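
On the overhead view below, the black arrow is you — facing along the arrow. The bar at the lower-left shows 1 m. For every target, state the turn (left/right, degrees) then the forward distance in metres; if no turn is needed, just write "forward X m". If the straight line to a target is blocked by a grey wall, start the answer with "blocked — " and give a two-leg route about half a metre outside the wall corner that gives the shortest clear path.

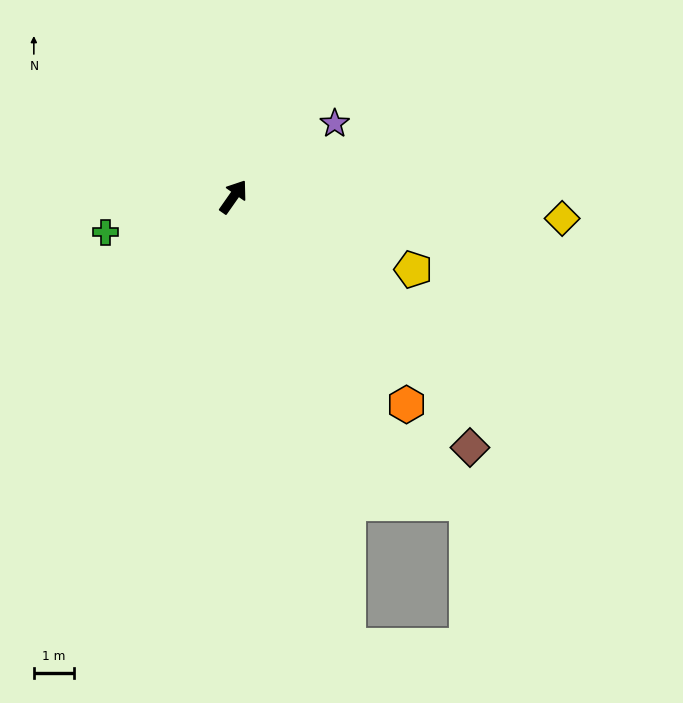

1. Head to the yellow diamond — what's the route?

turn right 59°, forward 8.2 m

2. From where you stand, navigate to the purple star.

turn right 19°, forward 3.1 m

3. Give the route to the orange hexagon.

turn right 105°, forward 6.7 m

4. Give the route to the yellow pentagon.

turn right 77°, forward 4.8 m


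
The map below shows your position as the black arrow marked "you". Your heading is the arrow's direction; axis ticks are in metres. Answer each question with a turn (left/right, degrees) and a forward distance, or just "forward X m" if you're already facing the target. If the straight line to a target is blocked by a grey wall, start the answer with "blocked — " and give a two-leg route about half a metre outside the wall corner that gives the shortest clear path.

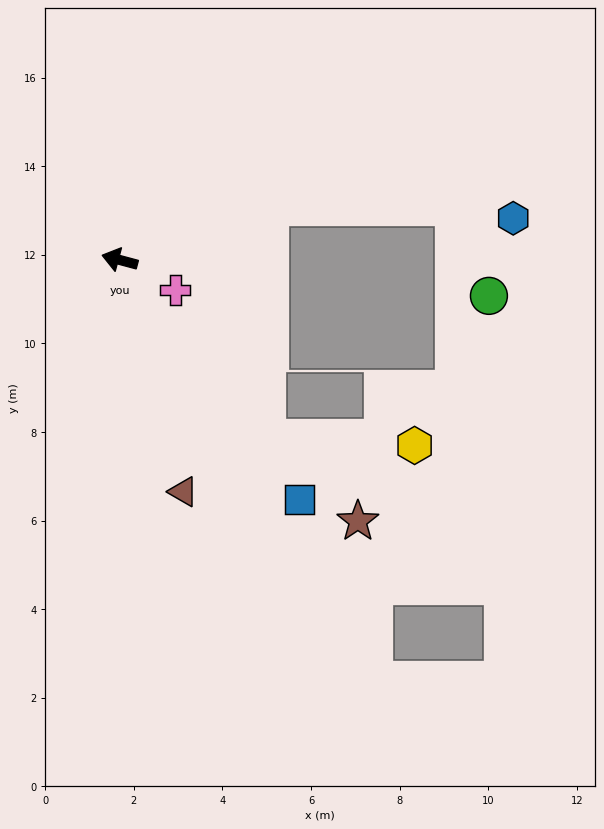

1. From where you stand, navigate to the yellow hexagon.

blocked — turn left 145°, forward 5.2 m, then turn left 47°, forward 3.3 m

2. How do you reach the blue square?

turn left 142°, forward 6.8 m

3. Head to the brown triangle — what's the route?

turn left 120°, forward 5.4 m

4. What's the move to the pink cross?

turn left 166°, forward 1.4 m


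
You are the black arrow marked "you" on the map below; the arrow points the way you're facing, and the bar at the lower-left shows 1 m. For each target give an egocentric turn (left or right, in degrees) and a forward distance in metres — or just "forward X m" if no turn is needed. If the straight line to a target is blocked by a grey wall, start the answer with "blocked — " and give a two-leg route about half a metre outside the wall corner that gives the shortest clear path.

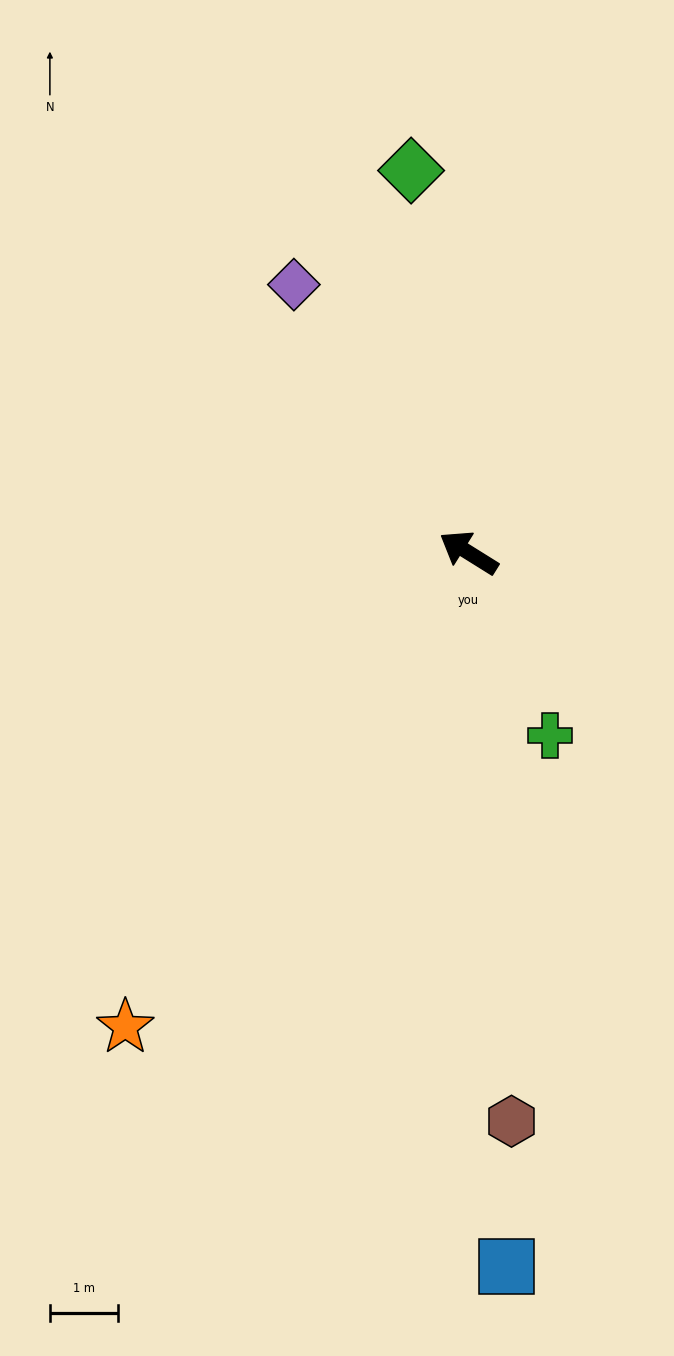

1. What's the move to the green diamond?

turn right 49°, forward 5.7 m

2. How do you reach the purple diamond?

turn right 25°, forward 4.7 m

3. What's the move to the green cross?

turn left 146°, forward 3.0 m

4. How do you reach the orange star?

turn left 86°, forward 8.6 m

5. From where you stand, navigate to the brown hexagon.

turn left 126°, forward 8.4 m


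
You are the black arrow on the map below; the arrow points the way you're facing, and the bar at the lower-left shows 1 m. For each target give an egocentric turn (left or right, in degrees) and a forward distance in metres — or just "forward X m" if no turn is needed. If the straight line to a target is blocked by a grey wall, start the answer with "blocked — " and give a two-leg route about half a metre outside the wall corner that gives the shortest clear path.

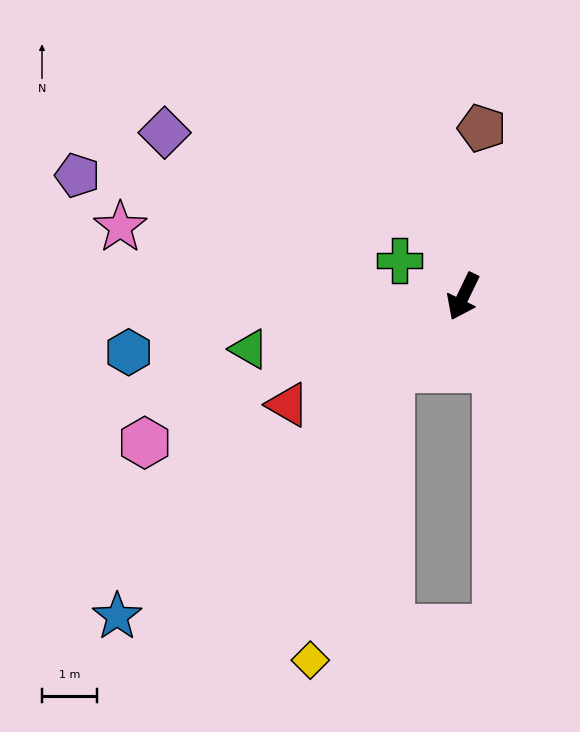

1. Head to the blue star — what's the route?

turn right 21°, forward 8.5 m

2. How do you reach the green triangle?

turn right 50°, forward 4.0 m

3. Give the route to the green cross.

turn right 94°, forward 1.3 m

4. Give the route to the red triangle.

turn right 32°, forward 3.7 m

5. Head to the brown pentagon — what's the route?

turn right 160°, forward 3.1 m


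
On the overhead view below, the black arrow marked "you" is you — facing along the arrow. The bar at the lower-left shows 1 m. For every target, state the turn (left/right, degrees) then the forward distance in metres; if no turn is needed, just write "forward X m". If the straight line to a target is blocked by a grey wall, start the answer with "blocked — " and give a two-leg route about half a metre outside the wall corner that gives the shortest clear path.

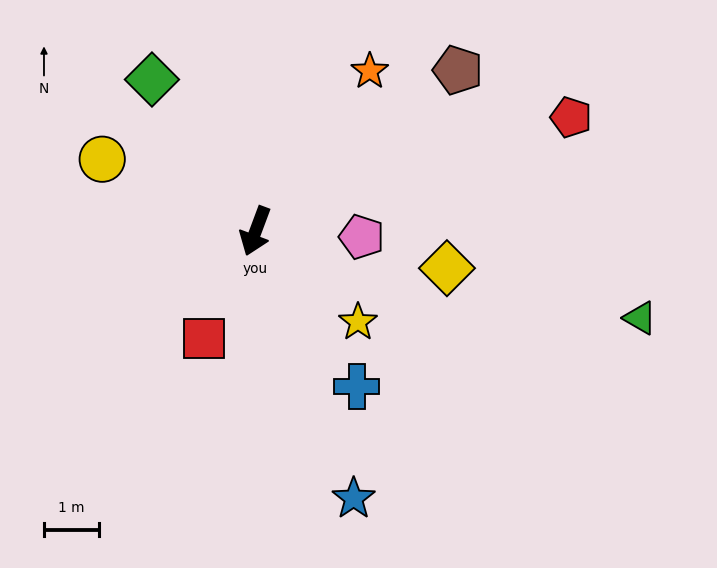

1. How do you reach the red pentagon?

turn left 130°, forward 6.1 m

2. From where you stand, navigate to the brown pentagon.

turn left 149°, forward 4.7 m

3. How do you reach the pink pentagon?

turn left 107°, forward 1.9 m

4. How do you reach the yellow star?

turn left 69°, forward 2.5 m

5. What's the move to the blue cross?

turn left 54°, forward 3.4 m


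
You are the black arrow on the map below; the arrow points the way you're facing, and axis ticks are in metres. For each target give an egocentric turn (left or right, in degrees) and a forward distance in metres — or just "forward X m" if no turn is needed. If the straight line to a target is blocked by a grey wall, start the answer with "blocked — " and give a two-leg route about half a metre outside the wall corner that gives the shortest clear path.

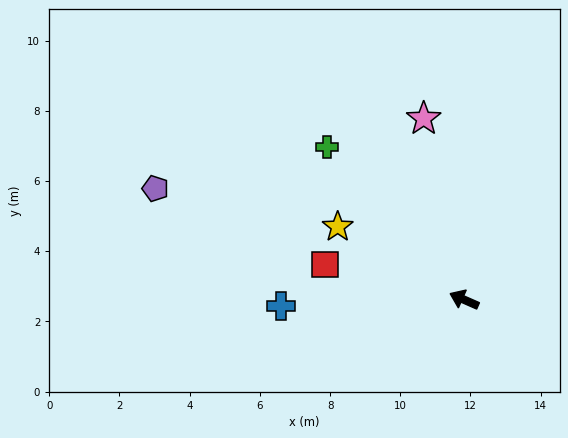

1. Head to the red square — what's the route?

turn left 10°, forward 4.1 m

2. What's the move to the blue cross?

turn left 26°, forward 5.2 m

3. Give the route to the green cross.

turn right 24°, forward 5.8 m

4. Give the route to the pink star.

turn right 54°, forward 5.3 m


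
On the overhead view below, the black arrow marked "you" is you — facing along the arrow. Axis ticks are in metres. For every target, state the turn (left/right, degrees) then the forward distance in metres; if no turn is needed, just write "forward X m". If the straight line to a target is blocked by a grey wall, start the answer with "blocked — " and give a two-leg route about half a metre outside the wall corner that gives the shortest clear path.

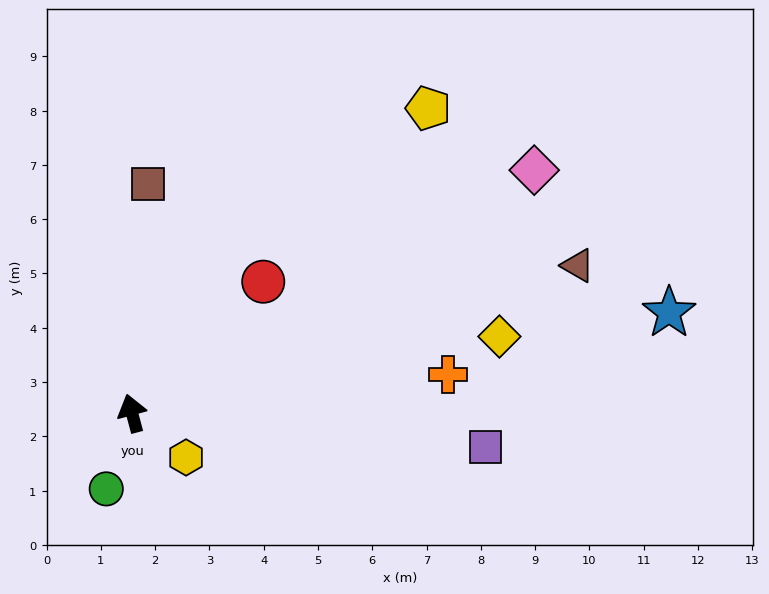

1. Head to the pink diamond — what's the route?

turn right 74°, forward 8.7 m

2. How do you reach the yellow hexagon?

turn right 144°, forward 1.3 m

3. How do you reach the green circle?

turn left 146°, forward 1.5 m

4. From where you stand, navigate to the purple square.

turn right 110°, forward 6.5 m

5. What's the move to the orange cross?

turn right 98°, forward 5.9 m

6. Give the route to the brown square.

turn right 19°, forward 4.2 m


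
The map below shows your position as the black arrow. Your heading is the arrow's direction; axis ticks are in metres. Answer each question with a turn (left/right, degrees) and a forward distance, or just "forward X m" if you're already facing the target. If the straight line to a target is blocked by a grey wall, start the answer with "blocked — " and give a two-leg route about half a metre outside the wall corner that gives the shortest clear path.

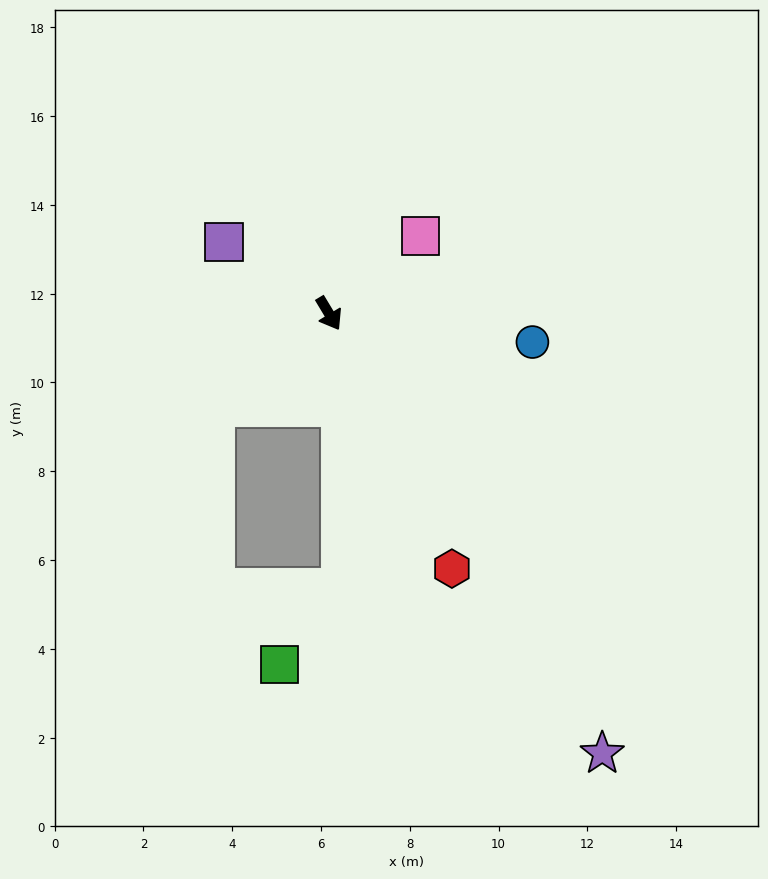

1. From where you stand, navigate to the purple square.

turn right 155°, forward 2.9 m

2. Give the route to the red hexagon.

turn right 5°, forward 6.4 m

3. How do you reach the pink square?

turn left 99°, forward 2.7 m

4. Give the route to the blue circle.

turn left 51°, forward 4.6 m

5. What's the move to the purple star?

forward 11.7 m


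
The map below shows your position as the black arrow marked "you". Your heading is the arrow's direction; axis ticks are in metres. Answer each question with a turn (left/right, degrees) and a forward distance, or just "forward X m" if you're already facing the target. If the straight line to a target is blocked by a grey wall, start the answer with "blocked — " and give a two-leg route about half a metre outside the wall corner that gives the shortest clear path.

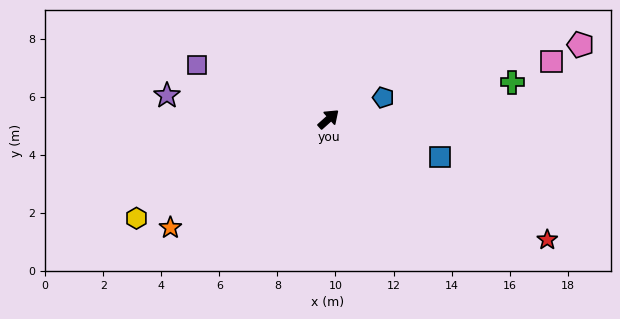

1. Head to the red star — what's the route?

turn right 71°, forward 8.6 m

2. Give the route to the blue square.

turn right 61°, forward 4.1 m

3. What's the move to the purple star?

turn left 130°, forward 5.6 m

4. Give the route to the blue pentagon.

turn right 20°, forward 2.0 m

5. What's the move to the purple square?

turn left 116°, forward 4.9 m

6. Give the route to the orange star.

turn left 173°, forward 6.6 m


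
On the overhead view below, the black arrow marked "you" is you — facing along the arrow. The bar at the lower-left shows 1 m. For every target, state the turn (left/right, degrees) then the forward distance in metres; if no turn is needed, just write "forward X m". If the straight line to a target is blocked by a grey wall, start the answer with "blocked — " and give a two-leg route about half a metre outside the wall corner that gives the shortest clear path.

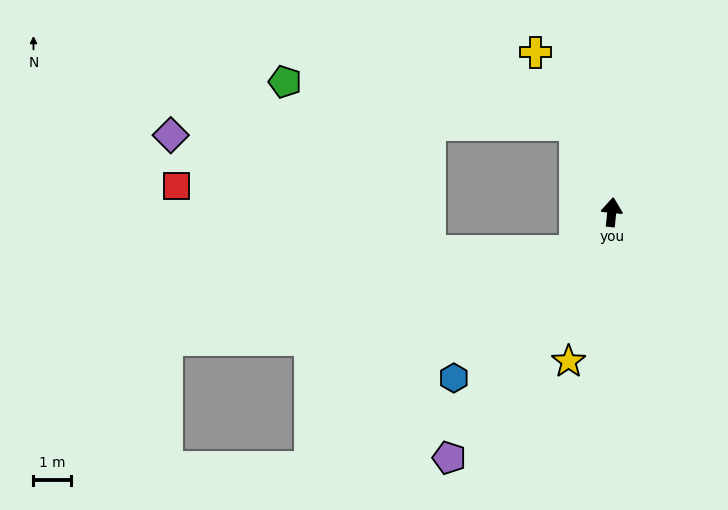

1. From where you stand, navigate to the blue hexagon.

turn left 142°, forward 6.1 m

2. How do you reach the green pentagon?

blocked — turn left 29°, forward 2.5 m, then turn left 58°, forward 7.8 m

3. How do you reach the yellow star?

turn left 170°, forward 4.1 m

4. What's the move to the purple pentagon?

turn left 152°, forward 7.9 m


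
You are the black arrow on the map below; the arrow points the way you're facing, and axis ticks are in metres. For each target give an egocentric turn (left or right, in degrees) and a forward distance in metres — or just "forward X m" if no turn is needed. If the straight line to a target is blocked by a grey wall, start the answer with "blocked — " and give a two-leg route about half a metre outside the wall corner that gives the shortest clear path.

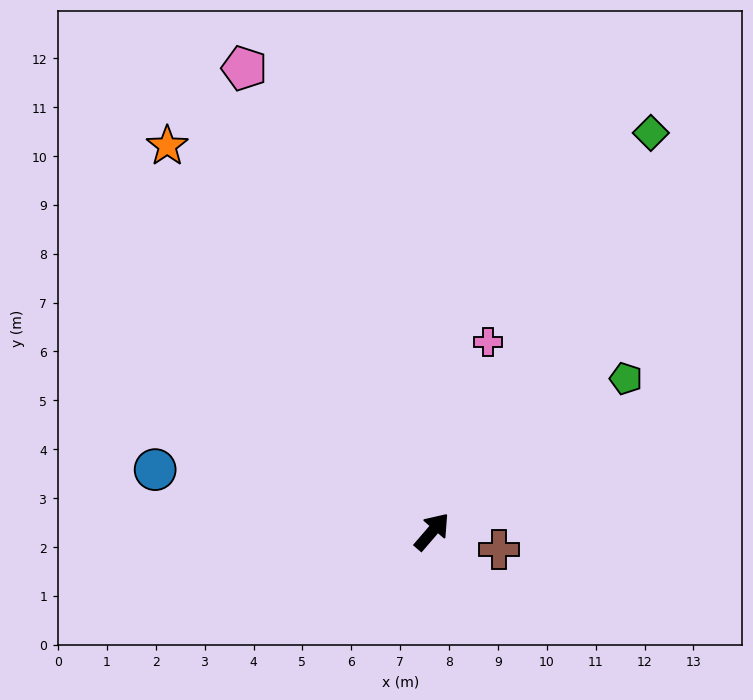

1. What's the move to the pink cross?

turn left 24°, forward 4.0 m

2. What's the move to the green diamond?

turn left 12°, forward 9.3 m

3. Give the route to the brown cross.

turn right 64°, forward 1.4 m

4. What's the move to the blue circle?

turn left 118°, forward 5.8 m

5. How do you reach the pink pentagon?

turn left 63°, forward 10.2 m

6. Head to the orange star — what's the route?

turn left 75°, forward 9.6 m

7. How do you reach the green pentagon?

turn right 11°, forward 5.1 m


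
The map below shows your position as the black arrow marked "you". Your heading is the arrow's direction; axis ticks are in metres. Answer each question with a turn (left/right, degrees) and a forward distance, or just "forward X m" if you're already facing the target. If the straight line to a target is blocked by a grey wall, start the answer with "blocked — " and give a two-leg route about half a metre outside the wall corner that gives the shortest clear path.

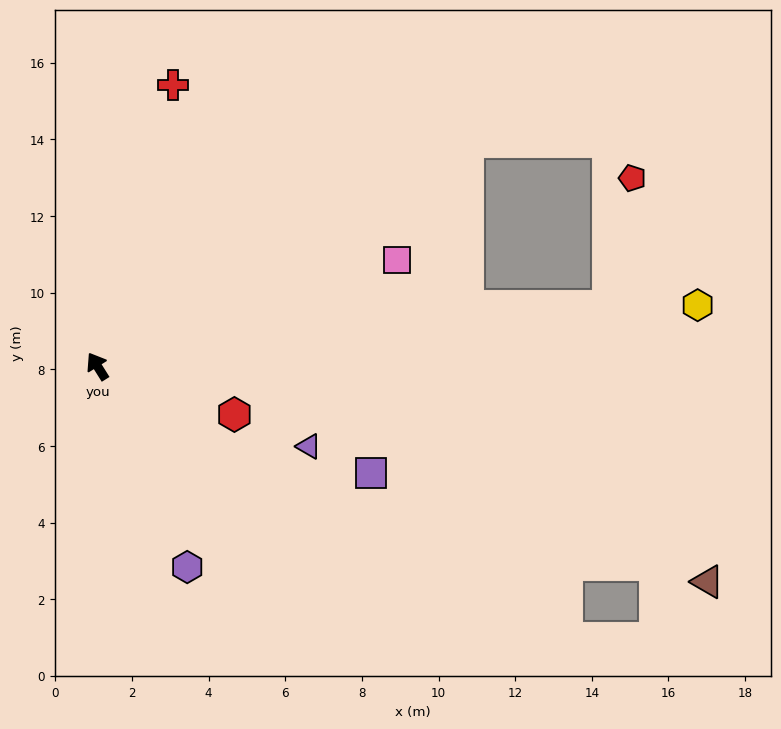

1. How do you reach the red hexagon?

turn right 141°, forward 3.8 m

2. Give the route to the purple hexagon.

turn left 172°, forward 5.7 m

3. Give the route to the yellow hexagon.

turn right 116°, forward 15.7 m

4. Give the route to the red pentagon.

blocked — turn right 115°, forward 13.4 m, then turn left 72°, forward 3.4 m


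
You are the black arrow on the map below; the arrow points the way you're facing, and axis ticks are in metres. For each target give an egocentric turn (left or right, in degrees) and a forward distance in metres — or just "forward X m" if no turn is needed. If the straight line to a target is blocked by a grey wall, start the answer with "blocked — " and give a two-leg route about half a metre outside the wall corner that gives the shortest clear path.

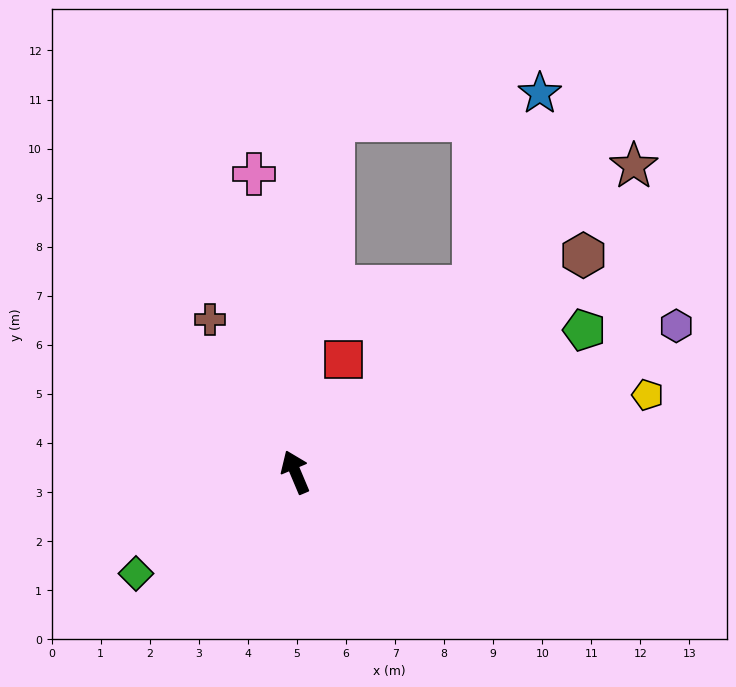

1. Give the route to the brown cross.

turn left 6°, forward 3.6 m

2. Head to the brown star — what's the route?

turn right 71°, forward 9.3 m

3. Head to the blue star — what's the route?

blocked — turn right 67°, forward 5.2 m, then turn left 25°, forward 4.2 m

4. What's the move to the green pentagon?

turn right 87°, forward 6.6 m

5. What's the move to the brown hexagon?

turn right 76°, forward 7.3 m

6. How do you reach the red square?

turn right 46°, forward 2.5 m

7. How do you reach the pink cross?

turn right 15°, forward 6.1 m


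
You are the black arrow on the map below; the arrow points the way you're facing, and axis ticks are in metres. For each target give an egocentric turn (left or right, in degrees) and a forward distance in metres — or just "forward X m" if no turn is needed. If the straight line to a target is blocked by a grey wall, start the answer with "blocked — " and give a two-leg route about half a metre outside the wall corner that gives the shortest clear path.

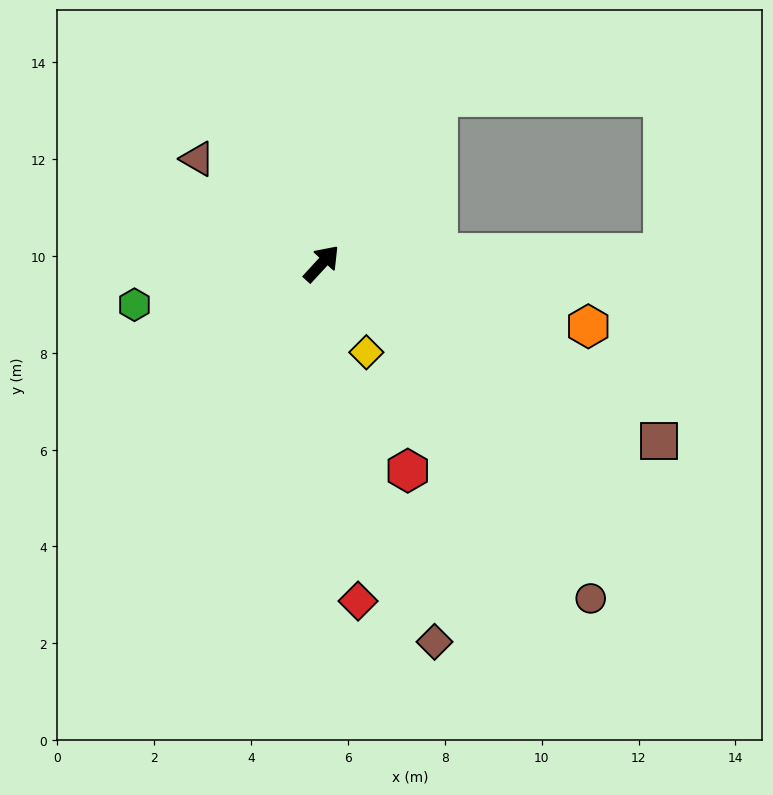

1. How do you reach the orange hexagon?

turn right 61°, forward 5.7 m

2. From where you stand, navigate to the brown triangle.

turn left 92°, forward 3.4 m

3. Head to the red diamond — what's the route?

turn right 131°, forward 7.0 m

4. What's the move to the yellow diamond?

turn right 111°, forward 2.1 m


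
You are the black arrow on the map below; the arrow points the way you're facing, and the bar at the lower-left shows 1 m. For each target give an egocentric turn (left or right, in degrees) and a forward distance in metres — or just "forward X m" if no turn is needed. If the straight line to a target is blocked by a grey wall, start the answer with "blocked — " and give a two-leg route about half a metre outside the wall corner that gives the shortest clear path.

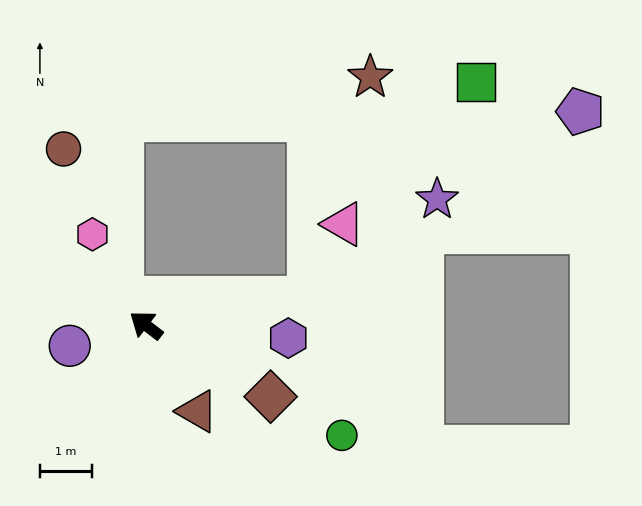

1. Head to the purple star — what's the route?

blocked — turn right 133°, forward 3.2 m, then turn left 28°, forward 3.1 m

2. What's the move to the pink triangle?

blocked — turn right 133°, forward 3.2 m, then turn left 56°, forward 1.6 m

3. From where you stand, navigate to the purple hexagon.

turn right 148°, forward 2.8 m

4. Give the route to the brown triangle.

turn left 158°, forward 1.9 m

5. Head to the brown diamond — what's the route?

turn right 172°, forward 2.8 m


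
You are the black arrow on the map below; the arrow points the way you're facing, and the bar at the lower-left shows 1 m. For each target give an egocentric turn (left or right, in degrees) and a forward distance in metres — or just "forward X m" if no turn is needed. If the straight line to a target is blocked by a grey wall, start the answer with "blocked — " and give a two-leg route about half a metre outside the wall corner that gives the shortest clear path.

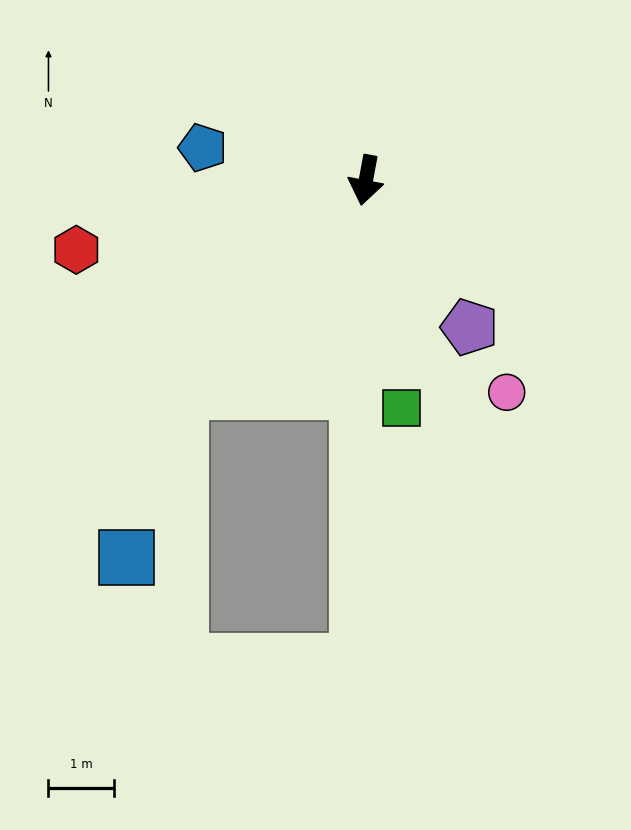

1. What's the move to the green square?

turn left 19°, forward 3.5 m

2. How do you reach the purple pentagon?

turn left 46°, forward 2.8 m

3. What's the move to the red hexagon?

turn right 66°, forward 4.6 m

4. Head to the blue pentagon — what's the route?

turn right 91°, forward 2.6 m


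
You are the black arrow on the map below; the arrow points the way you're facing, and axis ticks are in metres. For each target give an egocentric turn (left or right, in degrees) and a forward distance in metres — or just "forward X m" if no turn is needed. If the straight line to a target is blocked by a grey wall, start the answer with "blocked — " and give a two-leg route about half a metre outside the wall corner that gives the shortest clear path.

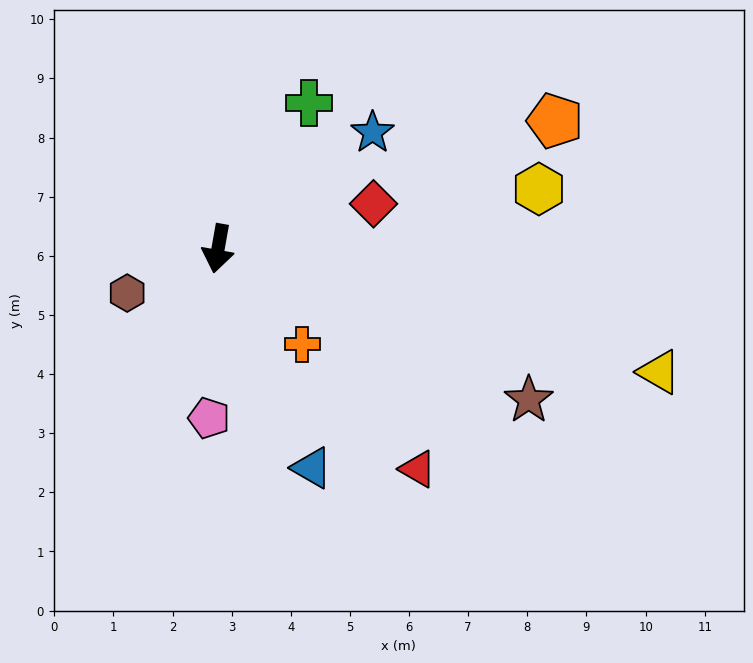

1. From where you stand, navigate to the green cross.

turn left 158°, forward 2.9 m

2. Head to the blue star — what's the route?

turn left 137°, forward 3.3 m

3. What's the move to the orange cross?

turn left 51°, forward 2.2 m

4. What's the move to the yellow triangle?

turn left 84°, forward 7.7 m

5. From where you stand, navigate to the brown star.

turn left 74°, forward 5.8 m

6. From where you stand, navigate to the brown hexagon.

turn right 54°, forward 1.7 m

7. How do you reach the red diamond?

turn left 116°, forward 2.7 m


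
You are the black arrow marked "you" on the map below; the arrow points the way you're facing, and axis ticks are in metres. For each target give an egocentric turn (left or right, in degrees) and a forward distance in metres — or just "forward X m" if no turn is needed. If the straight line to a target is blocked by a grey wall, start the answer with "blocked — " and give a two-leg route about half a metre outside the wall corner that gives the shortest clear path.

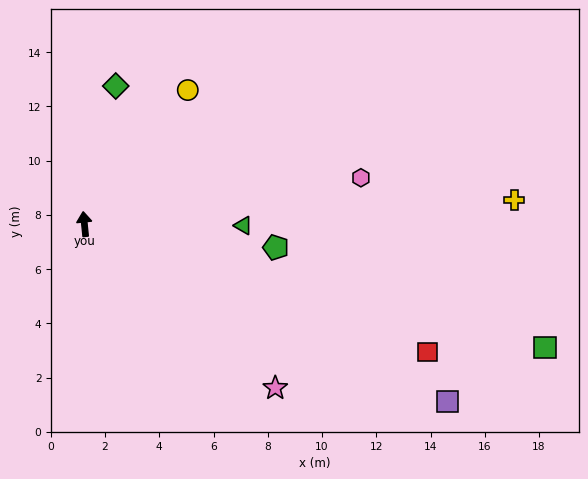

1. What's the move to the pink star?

turn right 136°, forward 9.3 m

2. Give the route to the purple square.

turn right 122°, forward 14.9 m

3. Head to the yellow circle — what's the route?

turn right 43°, forward 6.2 m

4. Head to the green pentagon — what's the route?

turn right 103°, forward 7.1 m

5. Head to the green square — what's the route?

turn right 111°, forward 17.6 m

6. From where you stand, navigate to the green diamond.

turn right 19°, forward 5.2 m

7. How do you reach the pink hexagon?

turn right 86°, forward 10.3 m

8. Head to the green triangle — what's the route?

turn right 96°, forward 5.9 m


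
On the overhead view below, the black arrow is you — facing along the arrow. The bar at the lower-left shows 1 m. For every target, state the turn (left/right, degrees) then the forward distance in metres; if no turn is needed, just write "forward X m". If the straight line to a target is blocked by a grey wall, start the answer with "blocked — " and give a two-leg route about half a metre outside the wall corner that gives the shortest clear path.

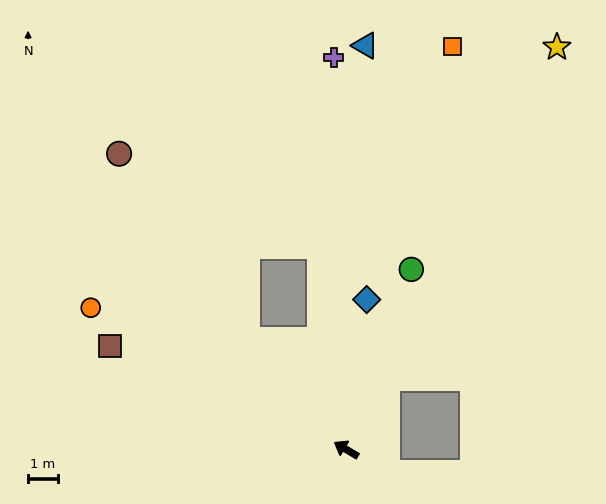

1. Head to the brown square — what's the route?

turn left 7°, forward 8.7 m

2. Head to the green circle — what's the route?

turn right 79°, forward 6.5 m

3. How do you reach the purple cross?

turn right 57°, forward 13.3 m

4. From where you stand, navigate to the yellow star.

turn right 87°, forward 15.4 m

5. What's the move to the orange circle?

forward 9.9 m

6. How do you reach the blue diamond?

turn right 67°, forward 5.1 m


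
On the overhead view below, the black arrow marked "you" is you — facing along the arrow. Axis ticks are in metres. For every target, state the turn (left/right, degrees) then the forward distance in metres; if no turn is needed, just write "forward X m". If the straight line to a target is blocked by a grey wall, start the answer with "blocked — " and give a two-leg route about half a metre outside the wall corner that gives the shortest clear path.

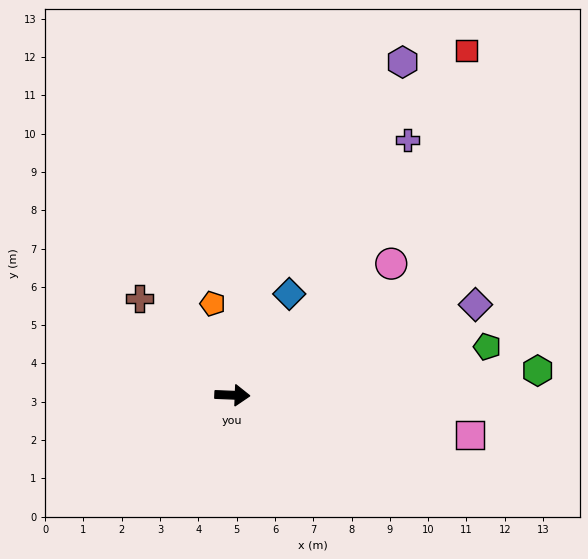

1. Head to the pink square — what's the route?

turn right 7°, forward 6.3 m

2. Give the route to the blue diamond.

turn left 63°, forward 3.0 m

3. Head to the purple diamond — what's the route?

turn left 23°, forward 6.8 m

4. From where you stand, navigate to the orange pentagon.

turn left 104°, forward 2.4 m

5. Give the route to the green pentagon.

turn left 13°, forward 6.8 m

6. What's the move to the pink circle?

turn left 42°, forward 5.4 m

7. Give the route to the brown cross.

turn left 136°, forward 3.5 m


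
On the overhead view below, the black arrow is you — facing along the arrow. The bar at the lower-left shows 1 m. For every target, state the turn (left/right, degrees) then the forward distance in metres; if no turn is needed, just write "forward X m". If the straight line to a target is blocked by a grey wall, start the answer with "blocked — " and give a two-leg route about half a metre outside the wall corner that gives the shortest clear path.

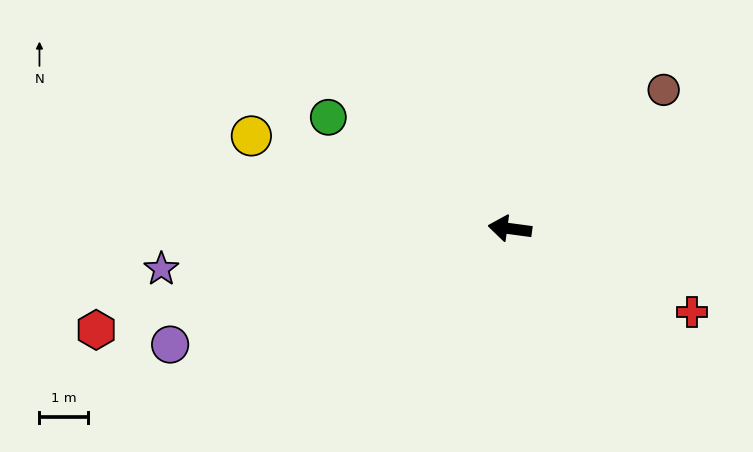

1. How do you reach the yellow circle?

turn right 12°, forward 5.7 m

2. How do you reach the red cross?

turn left 163°, forward 4.2 m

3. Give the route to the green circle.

turn right 24°, forward 4.4 m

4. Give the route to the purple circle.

turn left 26°, forward 7.5 m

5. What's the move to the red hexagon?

turn left 21°, forward 8.9 m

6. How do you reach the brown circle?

turn right 130°, forward 4.3 m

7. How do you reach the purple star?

turn left 14°, forward 7.3 m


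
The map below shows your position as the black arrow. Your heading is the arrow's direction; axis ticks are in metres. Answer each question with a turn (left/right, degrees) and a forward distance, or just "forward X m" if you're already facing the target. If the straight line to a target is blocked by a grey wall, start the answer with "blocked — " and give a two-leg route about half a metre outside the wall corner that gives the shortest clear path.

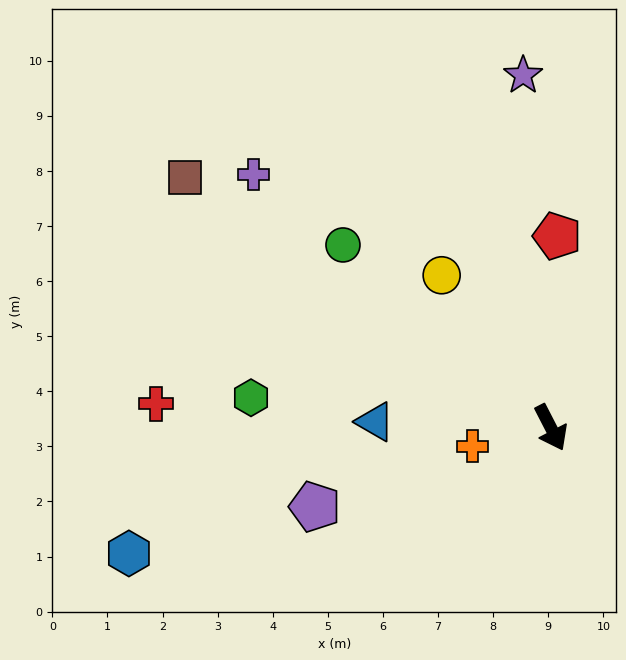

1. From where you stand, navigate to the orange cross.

turn right 104°, forward 1.5 m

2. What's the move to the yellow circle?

turn right 172°, forward 3.4 m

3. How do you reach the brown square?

turn right 152°, forward 8.0 m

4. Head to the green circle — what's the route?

turn right 159°, forward 5.0 m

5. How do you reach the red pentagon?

turn left 151°, forward 3.5 m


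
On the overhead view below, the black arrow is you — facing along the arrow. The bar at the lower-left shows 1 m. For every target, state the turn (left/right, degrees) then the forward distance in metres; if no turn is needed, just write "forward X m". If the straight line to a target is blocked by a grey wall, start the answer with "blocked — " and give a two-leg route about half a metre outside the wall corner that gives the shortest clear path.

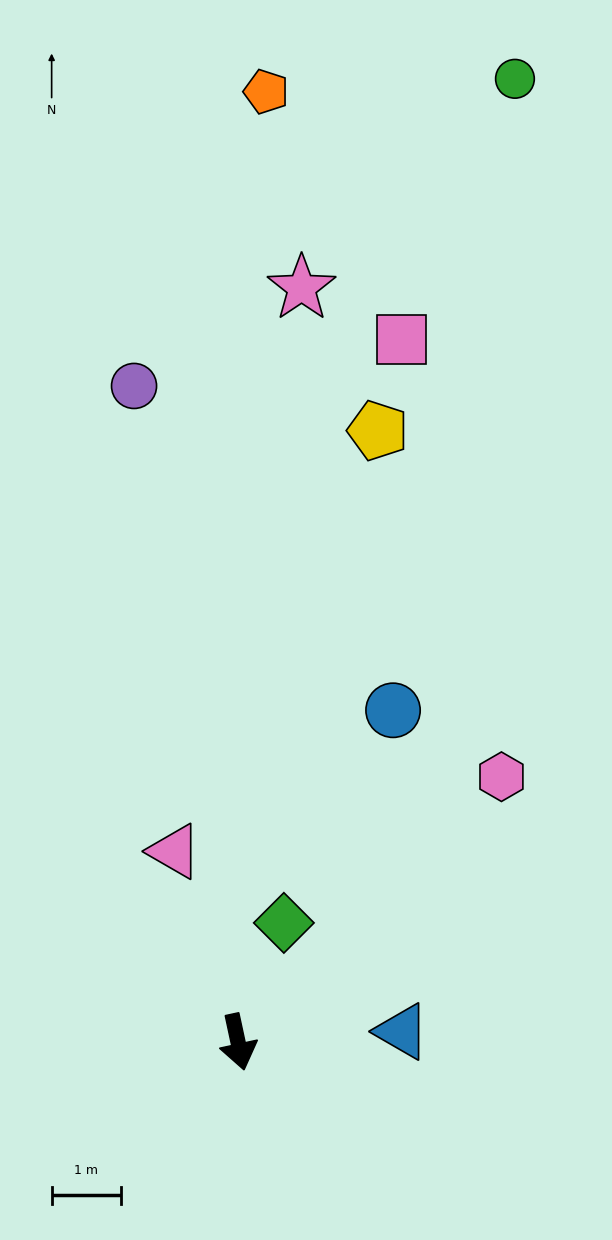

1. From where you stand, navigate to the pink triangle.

turn right 174°, forward 2.9 m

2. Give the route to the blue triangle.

turn left 82°, forward 2.4 m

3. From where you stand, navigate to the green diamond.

turn left 147°, forward 1.8 m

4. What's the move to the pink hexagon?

turn left 123°, forward 5.4 m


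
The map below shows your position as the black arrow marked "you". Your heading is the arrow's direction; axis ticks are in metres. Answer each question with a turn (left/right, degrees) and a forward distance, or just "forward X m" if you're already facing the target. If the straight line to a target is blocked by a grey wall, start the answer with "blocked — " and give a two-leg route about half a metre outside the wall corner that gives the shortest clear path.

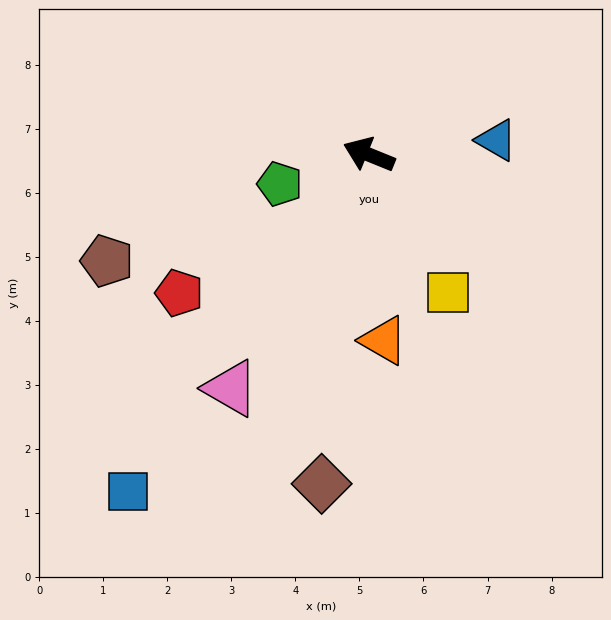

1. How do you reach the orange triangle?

turn left 117°, forward 2.9 m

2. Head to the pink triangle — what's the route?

turn left 81°, forward 4.2 m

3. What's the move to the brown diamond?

turn left 104°, forward 5.2 m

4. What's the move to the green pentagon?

turn left 40°, forward 1.5 m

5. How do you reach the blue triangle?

turn right 151°, forward 2.0 m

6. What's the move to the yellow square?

turn left 142°, forward 2.5 m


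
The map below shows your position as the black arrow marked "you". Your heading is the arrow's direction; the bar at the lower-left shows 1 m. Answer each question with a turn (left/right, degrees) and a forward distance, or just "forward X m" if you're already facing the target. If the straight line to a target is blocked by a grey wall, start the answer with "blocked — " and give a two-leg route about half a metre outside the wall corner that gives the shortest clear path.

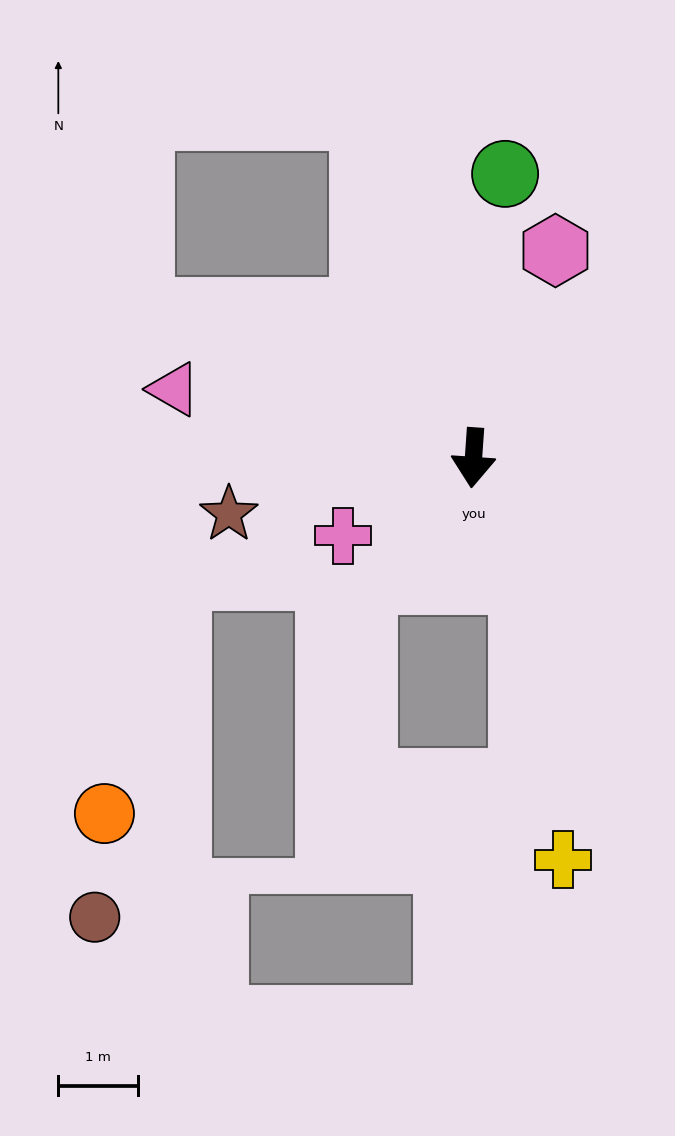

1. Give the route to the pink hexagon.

turn left 162°, forward 2.8 m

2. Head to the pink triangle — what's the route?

turn right 99°, forward 3.9 m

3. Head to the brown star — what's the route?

turn right 73°, forward 3.2 m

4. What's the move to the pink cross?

turn right 55°, forward 1.9 m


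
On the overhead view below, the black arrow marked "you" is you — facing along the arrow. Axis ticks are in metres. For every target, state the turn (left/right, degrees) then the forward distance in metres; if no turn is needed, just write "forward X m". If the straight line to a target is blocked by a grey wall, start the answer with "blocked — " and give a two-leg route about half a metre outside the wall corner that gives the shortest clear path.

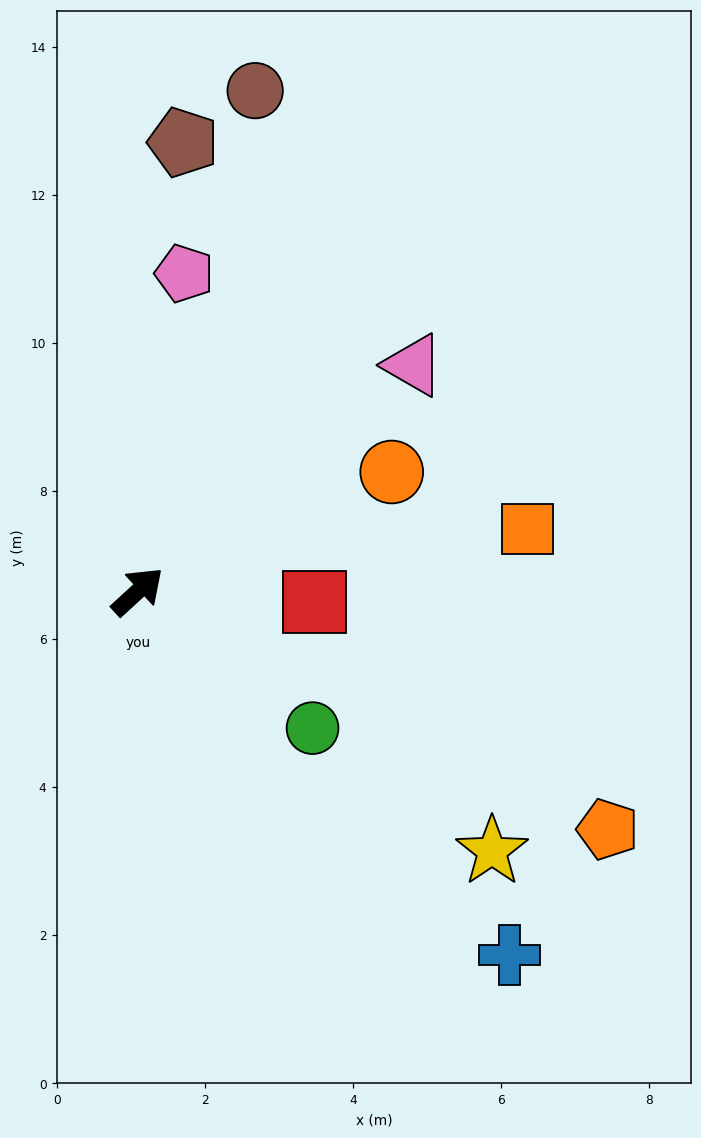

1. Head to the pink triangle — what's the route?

turn right 3°, forward 4.8 m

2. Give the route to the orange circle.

turn right 17°, forward 3.8 m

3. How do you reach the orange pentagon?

turn right 69°, forward 7.1 m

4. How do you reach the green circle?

turn right 81°, forward 3.0 m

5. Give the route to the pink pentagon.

turn left 39°, forward 4.3 m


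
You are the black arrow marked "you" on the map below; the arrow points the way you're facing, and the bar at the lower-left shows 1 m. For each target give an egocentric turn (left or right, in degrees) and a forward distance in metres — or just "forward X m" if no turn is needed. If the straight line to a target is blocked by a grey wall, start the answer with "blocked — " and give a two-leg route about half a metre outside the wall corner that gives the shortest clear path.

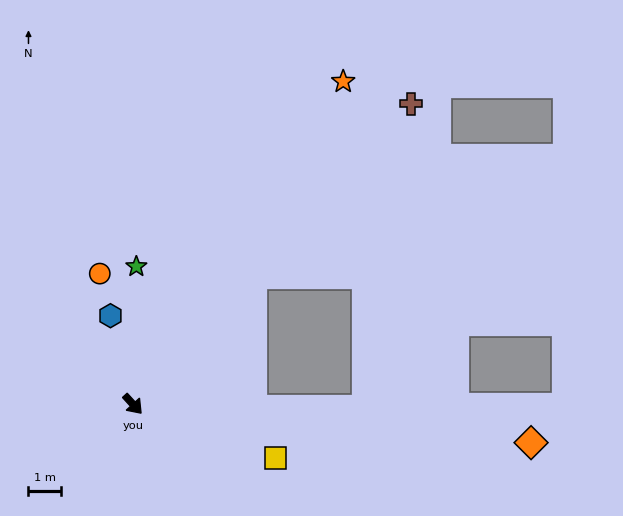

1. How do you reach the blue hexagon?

turn left 152°, forward 2.8 m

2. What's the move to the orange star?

turn left 105°, forward 12.0 m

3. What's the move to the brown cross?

turn left 95°, forward 12.7 m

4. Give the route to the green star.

turn left 136°, forward 4.3 m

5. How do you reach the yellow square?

turn left 27°, forward 4.7 m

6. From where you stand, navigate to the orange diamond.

turn left 42°, forward 12.4 m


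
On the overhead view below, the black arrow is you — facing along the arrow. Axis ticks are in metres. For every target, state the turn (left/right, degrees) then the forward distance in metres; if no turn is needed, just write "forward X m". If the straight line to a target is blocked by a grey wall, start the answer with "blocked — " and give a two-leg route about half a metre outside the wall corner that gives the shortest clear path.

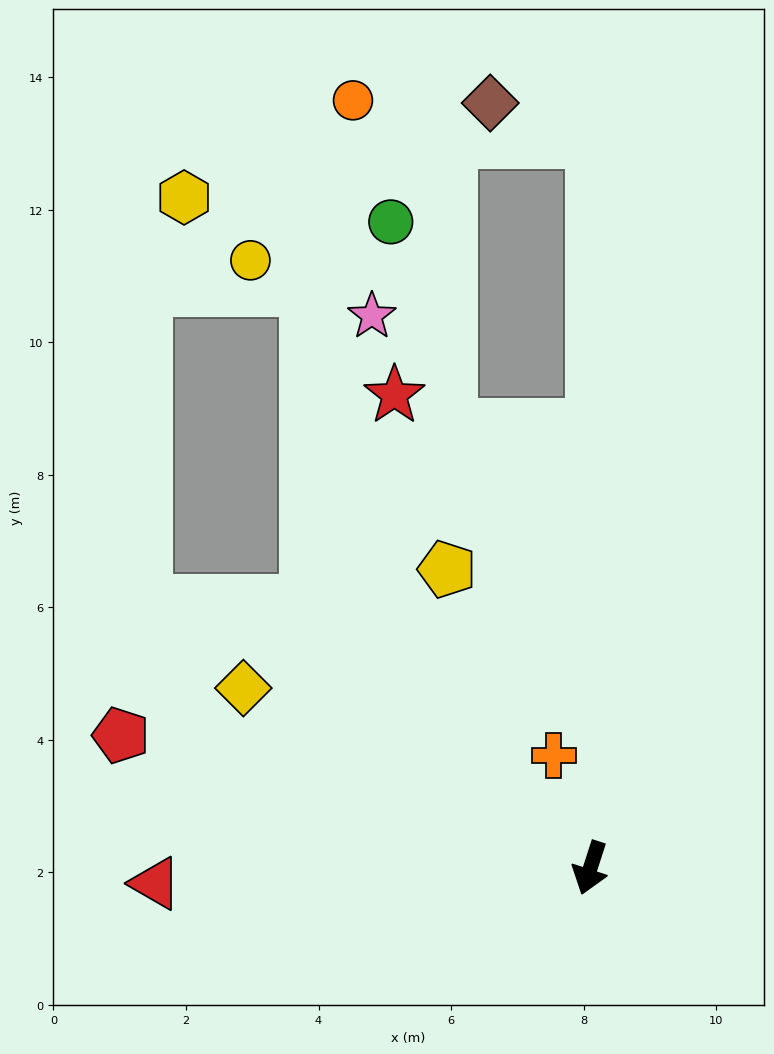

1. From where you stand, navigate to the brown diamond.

blocked — turn right 162°, forward 11.0 m, then turn left 70°, forward 1.7 m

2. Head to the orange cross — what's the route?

turn right 144°, forward 1.8 m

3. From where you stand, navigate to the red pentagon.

turn right 88°, forward 7.4 m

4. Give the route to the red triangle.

turn right 70°, forward 6.6 m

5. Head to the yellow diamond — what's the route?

turn right 99°, forward 5.9 m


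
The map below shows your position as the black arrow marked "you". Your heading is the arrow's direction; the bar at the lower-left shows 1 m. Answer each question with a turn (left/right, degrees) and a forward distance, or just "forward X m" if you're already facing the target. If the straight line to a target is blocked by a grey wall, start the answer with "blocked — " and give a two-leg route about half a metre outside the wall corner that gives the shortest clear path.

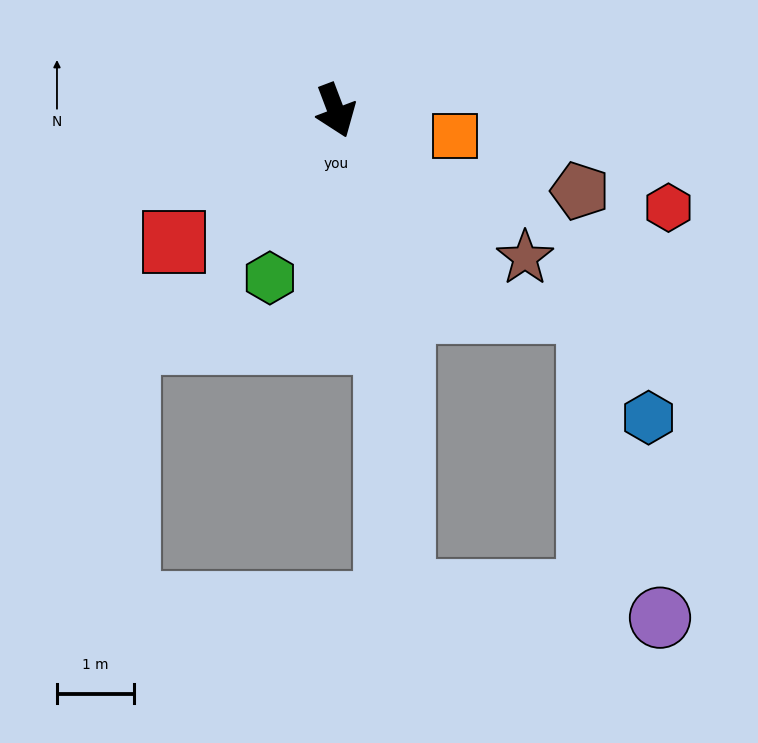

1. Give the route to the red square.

turn right 72°, forward 2.7 m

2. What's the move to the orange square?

turn left 57°, forward 1.6 m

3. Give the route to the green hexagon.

turn right 42°, forward 2.3 m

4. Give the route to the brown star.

turn left 31°, forward 3.1 m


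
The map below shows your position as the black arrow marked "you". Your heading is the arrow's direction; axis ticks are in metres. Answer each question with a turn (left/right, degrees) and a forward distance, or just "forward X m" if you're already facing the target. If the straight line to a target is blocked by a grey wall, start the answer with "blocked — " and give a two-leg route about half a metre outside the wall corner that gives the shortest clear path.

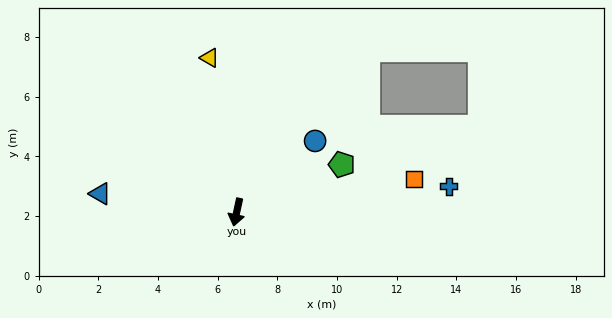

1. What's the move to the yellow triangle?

turn right 158°, forward 5.2 m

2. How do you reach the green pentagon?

turn left 127°, forward 3.9 m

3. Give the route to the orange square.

turn left 113°, forward 6.0 m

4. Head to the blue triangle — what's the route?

turn right 85°, forward 4.6 m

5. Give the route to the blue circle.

turn left 145°, forward 3.5 m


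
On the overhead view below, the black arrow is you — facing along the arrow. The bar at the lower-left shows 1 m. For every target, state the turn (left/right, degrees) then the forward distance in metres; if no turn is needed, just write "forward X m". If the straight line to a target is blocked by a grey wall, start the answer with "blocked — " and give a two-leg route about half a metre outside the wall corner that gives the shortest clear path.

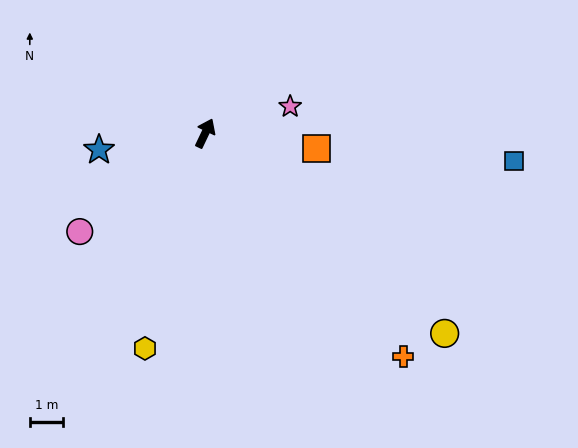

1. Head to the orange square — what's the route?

turn right 72°, forward 3.3 m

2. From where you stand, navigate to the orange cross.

turn right 113°, forward 8.9 m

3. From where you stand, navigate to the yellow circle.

turn right 104°, forward 9.3 m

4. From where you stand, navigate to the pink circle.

turn left 154°, forward 4.8 m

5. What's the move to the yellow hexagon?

turn right 170°, forward 6.7 m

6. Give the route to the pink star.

turn right 47°, forward 2.7 m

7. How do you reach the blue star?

turn left 124°, forward 3.2 m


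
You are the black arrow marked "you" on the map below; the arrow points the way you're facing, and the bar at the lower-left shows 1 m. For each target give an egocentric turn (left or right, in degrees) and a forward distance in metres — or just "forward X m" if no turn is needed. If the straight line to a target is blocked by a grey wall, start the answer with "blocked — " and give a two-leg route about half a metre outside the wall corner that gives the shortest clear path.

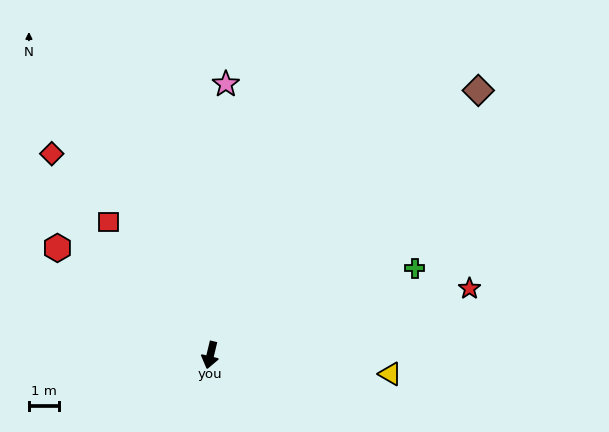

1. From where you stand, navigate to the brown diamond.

turn left 148°, forward 12.4 m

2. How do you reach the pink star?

turn right 170°, forward 8.9 m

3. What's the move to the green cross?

turn left 126°, forward 7.3 m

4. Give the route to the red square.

turn right 129°, forward 5.5 m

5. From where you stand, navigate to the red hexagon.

turn right 112°, forward 6.1 m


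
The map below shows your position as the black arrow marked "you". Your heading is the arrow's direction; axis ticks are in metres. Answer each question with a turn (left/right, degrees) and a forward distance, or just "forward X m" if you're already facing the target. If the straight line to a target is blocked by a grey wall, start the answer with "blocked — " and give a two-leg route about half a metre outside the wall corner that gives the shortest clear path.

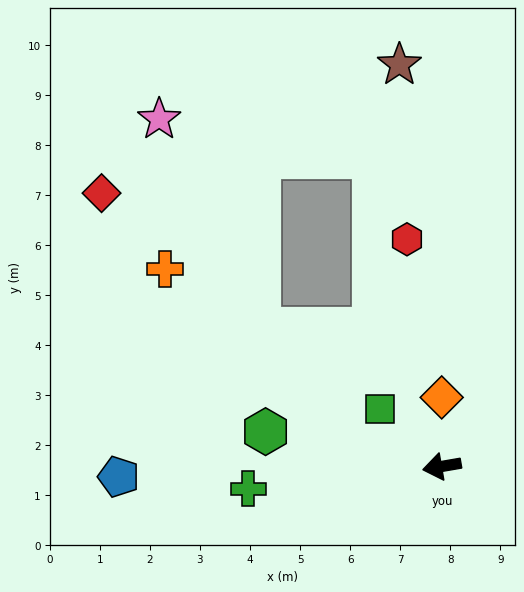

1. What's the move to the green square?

turn right 53°, forward 1.7 m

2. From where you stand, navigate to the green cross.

turn right 3°, forward 3.9 m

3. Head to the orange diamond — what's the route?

turn right 100°, forward 1.4 m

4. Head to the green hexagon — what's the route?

turn right 21°, forward 3.6 m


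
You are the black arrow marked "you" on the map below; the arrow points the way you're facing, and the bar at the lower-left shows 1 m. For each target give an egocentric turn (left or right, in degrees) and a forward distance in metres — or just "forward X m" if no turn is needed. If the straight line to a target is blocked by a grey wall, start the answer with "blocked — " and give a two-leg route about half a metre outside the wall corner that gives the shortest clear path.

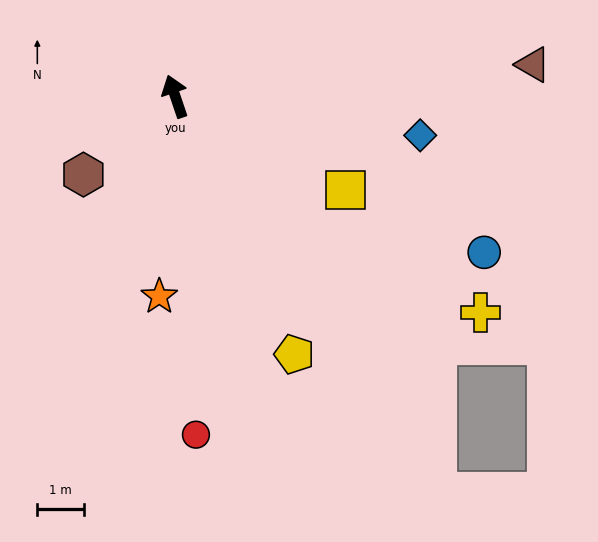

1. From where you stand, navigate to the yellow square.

turn right 138°, forward 4.2 m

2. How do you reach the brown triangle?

turn right 104°, forward 7.7 m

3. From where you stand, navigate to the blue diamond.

turn right 118°, forward 5.3 m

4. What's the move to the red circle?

turn left 165°, forward 7.3 m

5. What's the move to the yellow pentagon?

turn right 174°, forward 6.1 m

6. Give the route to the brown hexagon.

turn left 112°, forward 2.6 m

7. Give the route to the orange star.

turn left 157°, forward 4.3 m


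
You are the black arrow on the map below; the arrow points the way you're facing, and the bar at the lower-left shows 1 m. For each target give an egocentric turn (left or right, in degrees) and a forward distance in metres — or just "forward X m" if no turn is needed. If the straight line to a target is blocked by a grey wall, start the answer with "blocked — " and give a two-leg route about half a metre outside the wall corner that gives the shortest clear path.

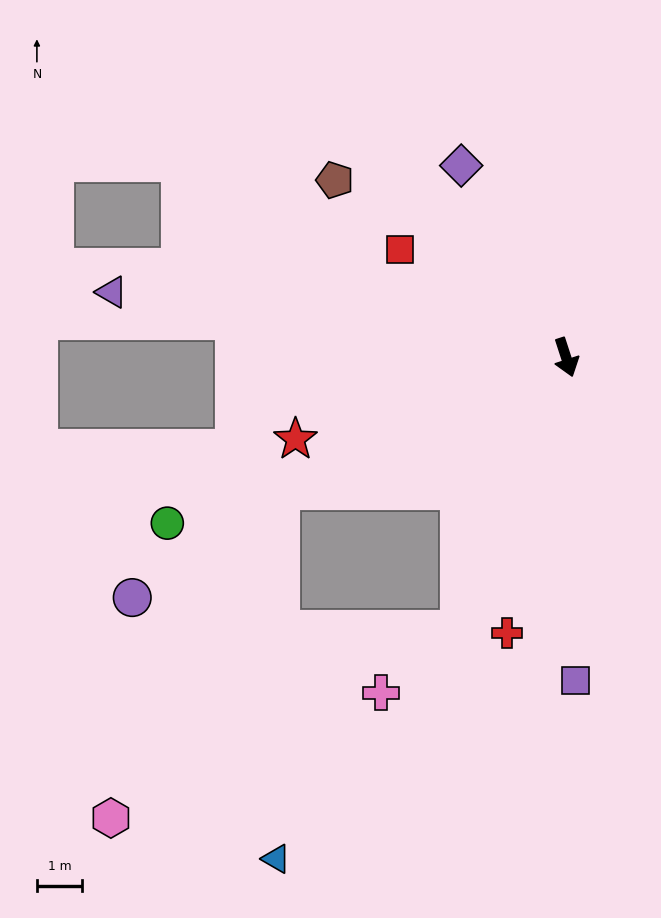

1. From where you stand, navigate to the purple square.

turn right 16°, forward 7.2 m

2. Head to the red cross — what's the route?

turn right 30°, forward 6.2 m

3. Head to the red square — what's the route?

turn right 141°, forward 4.4 m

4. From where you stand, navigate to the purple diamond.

turn right 169°, forward 4.8 m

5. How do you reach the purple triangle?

turn right 116°, forward 10.2 m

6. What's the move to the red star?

turn right 91°, forward 6.3 m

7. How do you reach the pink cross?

blocked — turn right 39°, forward 6.5 m, then turn right 30°, forward 2.2 m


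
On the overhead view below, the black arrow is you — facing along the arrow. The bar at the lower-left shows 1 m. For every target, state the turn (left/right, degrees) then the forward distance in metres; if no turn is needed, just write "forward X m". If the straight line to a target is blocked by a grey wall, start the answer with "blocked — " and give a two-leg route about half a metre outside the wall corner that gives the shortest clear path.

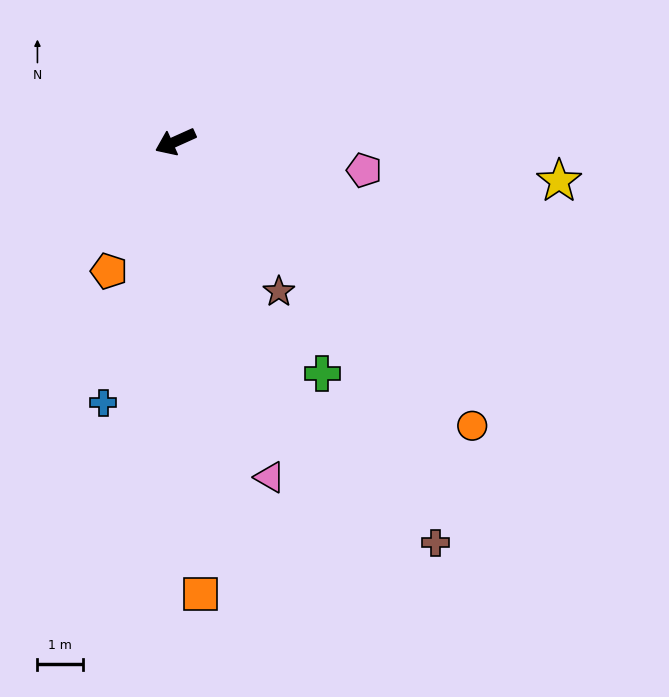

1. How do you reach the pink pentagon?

turn left 147°, forward 4.2 m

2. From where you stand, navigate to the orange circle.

turn left 112°, forward 8.9 m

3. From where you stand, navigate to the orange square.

turn left 69°, forward 9.9 m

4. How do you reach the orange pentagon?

turn left 39°, forward 3.2 m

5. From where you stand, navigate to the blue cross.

turn left 50°, forward 5.9 m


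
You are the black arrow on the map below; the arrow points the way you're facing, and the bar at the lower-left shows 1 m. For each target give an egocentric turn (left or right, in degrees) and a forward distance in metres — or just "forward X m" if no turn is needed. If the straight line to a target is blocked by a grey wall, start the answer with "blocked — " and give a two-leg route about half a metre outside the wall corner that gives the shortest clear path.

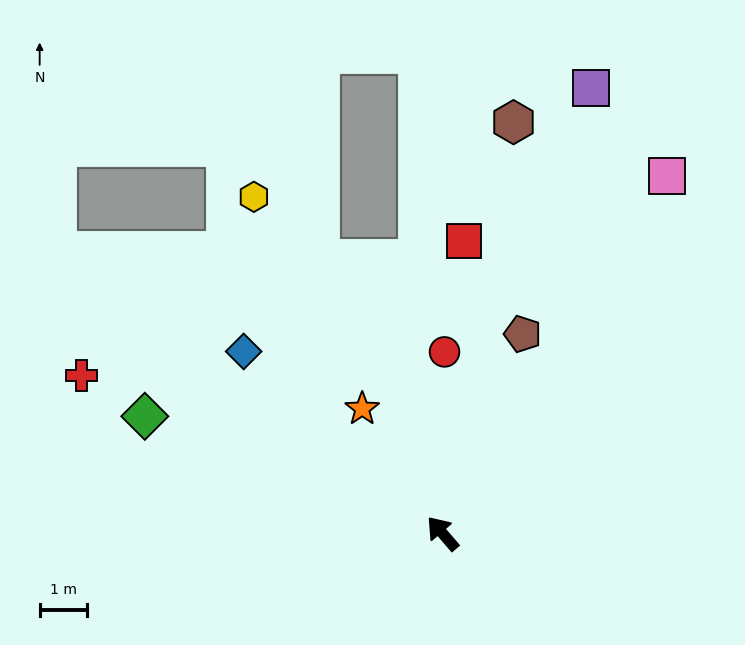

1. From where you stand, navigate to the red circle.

turn right 41°, forward 3.8 m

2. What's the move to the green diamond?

turn left 28°, forward 6.7 m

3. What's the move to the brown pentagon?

turn right 63°, forward 4.5 m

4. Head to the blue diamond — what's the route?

turn left 7°, forward 5.7 m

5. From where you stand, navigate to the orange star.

turn right 8°, forward 3.1 m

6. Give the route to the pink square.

turn right 73°, forward 8.9 m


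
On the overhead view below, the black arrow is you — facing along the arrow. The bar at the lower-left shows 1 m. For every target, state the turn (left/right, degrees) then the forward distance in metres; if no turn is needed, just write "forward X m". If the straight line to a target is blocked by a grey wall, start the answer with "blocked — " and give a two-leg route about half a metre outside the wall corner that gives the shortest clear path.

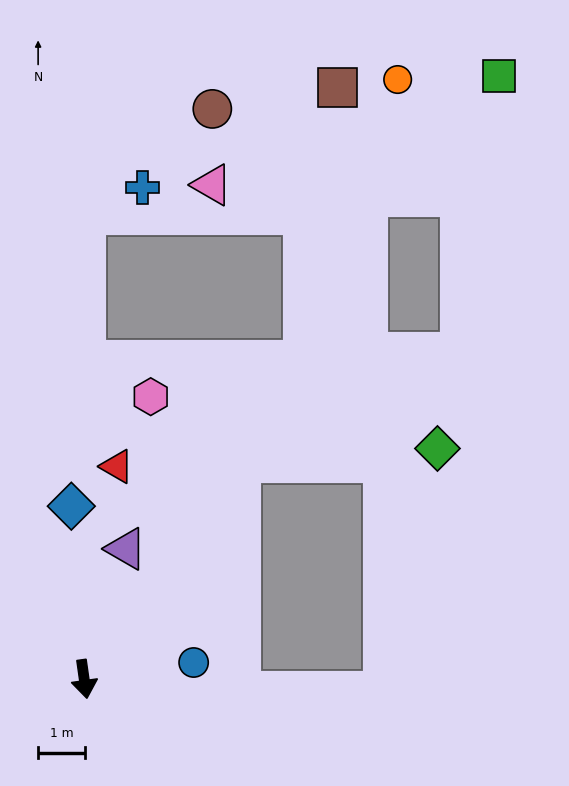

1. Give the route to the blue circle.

turn left 91°, forward 2.3 m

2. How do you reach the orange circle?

blocked — turn left 137°, forward 8.2 m, then turn left 16°, forward 6.3 m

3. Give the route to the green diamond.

blocked — turn left 136°, forward 5.7 m, then turn right 50°, forward 4.2 m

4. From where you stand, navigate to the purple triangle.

turn left 154°, forward 2.9 m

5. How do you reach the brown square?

blocked — turn left 137°, forward 8.2 m, then turn left 28°, forward 5.8 m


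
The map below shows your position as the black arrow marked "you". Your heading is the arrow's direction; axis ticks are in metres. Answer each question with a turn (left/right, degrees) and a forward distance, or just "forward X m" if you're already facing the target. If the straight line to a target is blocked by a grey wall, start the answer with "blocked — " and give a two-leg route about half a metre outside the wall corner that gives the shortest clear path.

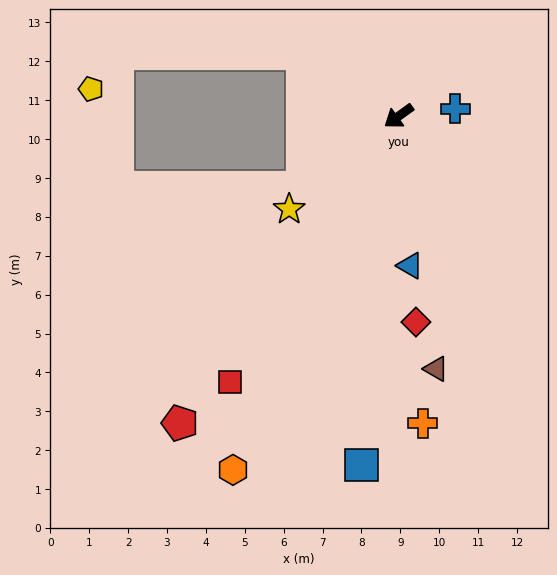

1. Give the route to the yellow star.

turn left 5°, forward 3.7 m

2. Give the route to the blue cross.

turn left 151°, forward 1.5 m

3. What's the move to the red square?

turn left 22°, forward 8.1 m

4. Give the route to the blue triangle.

turn left 59°, forward 3.9 m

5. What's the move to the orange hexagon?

turn left 29°, forward 10.0 m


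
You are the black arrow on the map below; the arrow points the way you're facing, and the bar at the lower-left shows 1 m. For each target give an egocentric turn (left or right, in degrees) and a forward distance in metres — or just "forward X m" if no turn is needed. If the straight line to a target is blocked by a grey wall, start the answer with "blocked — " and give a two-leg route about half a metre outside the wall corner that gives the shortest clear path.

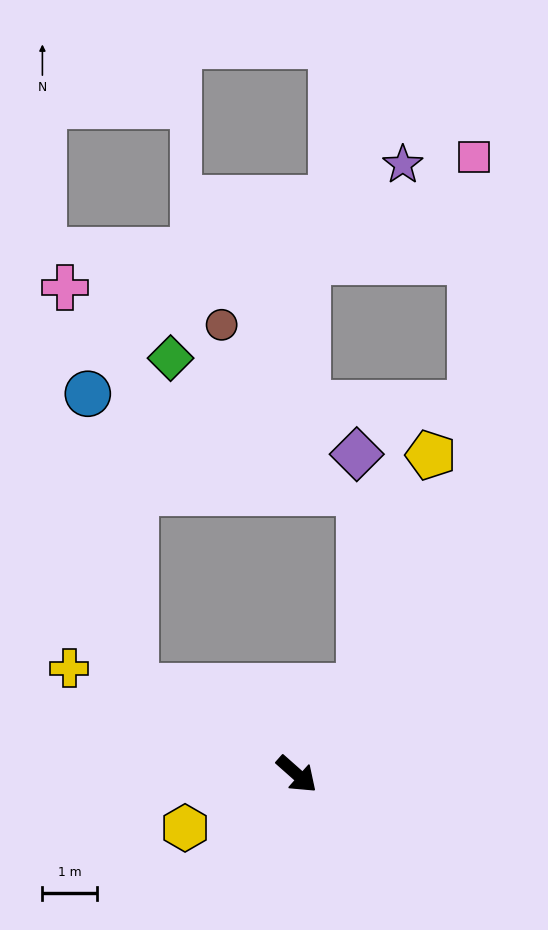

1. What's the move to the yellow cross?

turn right 163°, forward 4.6 m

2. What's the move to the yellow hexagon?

turn right 113°, forward 2.3 m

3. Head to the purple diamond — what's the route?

blocked — turn left 96°, forward 2.0 m, then turn left 36°, forward 4.3 m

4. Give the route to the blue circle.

blocked — turn right 167°, forward 3.4 m, then turn right 52°, forward 5.4 m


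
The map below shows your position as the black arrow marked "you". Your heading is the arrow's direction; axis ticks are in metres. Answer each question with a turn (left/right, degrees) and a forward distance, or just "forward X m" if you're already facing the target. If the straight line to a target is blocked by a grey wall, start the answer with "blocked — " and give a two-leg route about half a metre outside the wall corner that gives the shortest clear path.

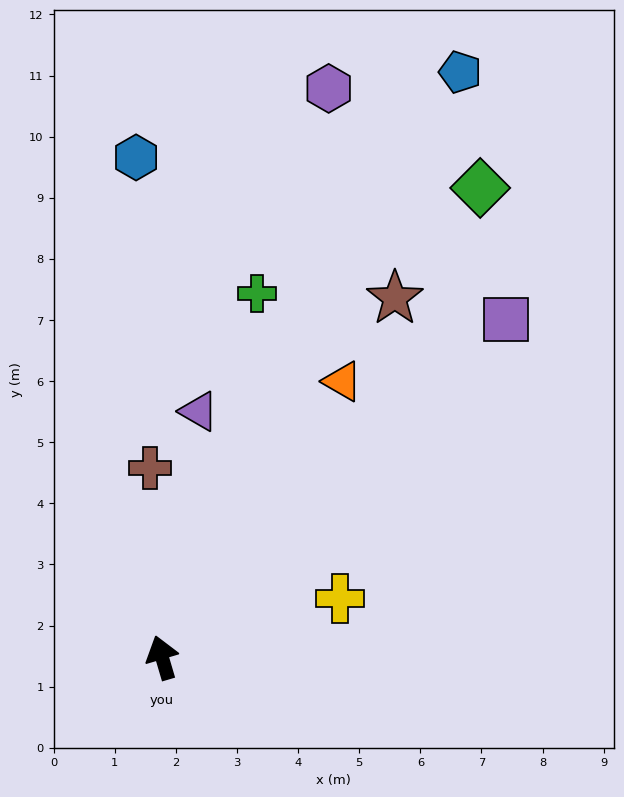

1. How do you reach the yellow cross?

turn right 88°, forward 3.1 m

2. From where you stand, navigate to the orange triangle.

turn right 50°, forward 5.4 m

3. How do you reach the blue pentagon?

turn right 43°, forward 10.8 m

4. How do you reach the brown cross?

turn right 13°, forward 3.1 m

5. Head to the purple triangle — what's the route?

turn right 25°, forward 4.1 m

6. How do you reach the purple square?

turn right 62°, forward 7.9 m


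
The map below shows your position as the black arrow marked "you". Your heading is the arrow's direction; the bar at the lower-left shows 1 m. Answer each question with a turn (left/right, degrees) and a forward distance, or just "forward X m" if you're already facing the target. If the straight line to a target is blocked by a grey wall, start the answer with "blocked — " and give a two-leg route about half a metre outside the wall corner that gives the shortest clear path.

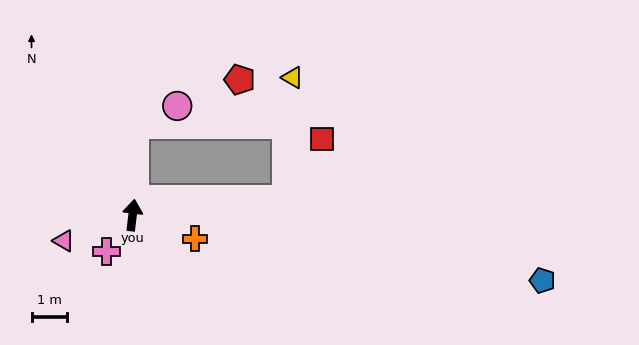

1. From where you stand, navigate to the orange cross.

turn right 104°, forward 1.9 m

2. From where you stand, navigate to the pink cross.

turn left 151°, forward 1.3 m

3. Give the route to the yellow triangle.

blocked — turn right 78°, forward 4.4 m, then turn left 82°, forward 3.5 m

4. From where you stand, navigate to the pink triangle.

turn left 117°, forward 2.1 m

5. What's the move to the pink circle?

blocked — turn left 6°, forward 2.6 m, then turn right 66°, forward 1.3 m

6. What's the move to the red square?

blocked — turn right 78°, forward 4.4 m, then turn left 55°, forward 2.0 m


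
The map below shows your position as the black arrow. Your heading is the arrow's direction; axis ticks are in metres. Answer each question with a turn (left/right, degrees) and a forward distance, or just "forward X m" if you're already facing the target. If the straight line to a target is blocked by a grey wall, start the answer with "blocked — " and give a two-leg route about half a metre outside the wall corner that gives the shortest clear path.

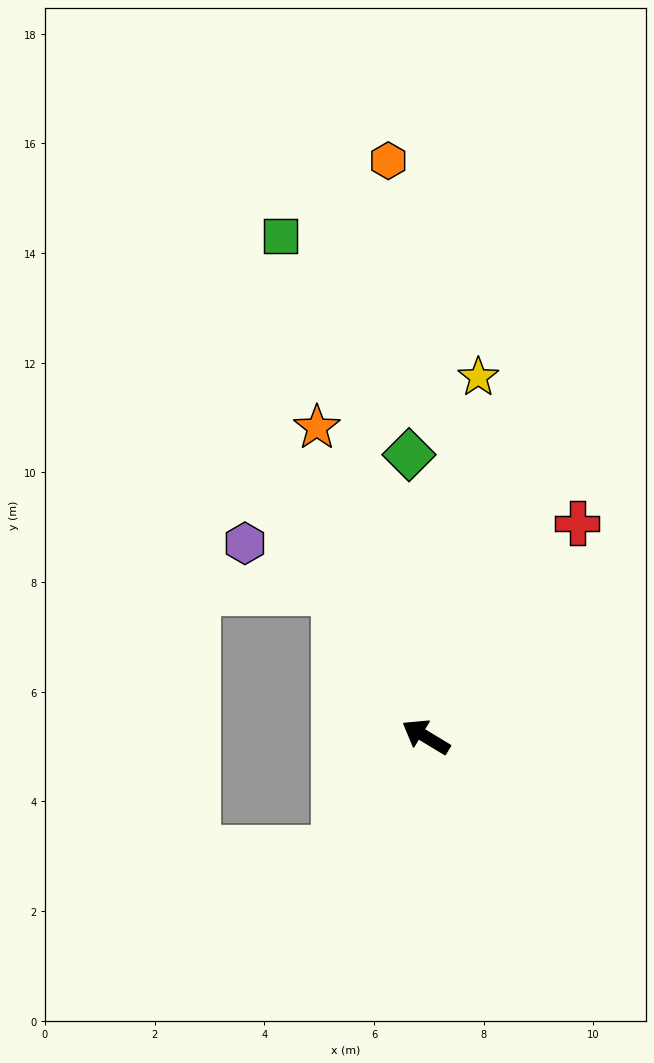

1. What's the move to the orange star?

turn right 39°, forward 6.0 m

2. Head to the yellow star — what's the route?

turn right 67°, forward 6.6 m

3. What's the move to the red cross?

turn right 94°, forward 4.8 m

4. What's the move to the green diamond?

turn right 55°, forward 5.2 m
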